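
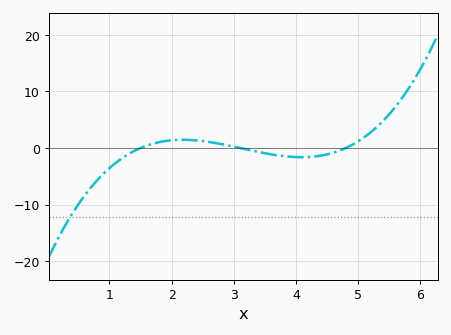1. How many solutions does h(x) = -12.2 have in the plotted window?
1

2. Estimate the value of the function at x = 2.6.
1.08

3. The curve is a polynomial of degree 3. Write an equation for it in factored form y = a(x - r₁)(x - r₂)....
y = 0.89(x - 1.5)(x - 3.1)(x - 4.8)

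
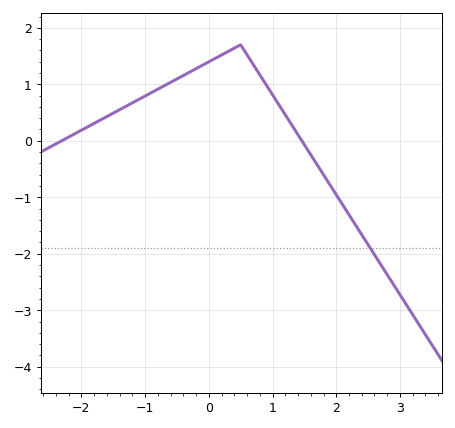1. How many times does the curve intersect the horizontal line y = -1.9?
1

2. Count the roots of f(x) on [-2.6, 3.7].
2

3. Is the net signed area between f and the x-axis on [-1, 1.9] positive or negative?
positive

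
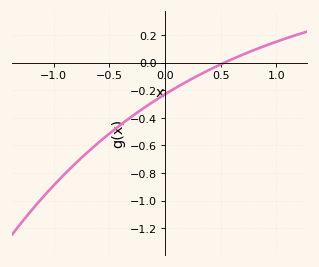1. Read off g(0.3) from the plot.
-0.093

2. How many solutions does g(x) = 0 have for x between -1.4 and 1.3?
1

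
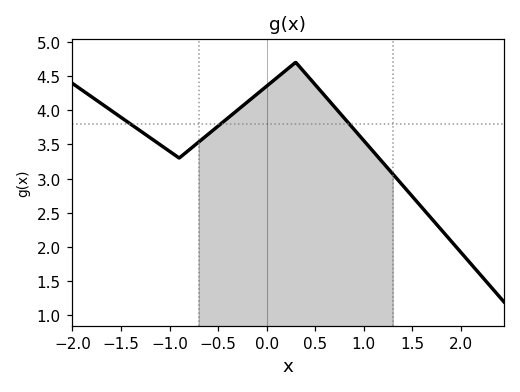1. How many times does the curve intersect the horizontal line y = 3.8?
3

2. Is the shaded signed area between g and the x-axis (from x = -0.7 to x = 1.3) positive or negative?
positive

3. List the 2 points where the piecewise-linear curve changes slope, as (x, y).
(-0.9, 3.3); (0.3, 4.7)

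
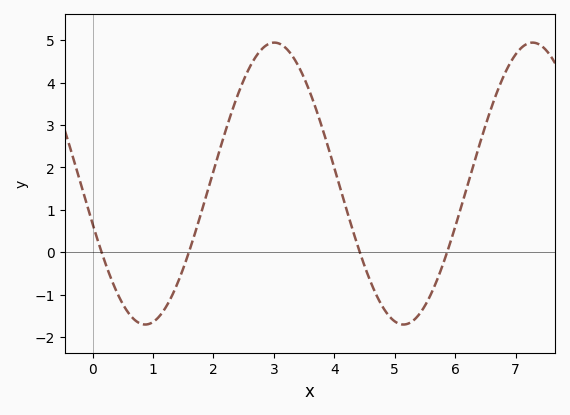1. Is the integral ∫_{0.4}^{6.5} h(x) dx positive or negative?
positive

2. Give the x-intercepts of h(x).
0.148, 1.59, 4.42, 5.87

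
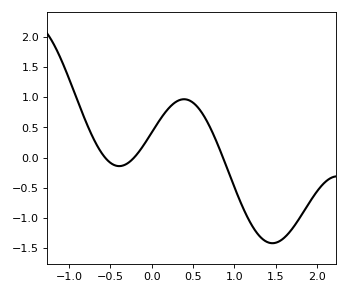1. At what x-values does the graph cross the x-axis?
-0.55, -0.2, 0.85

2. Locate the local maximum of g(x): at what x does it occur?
0.4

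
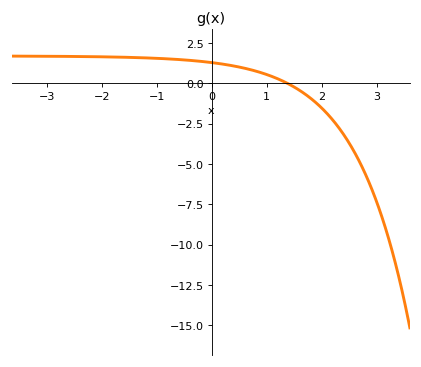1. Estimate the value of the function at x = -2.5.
1.66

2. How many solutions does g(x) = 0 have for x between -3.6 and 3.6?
1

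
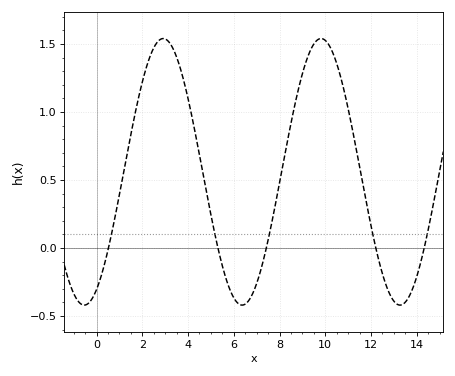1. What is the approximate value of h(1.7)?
1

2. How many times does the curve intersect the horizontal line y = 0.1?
5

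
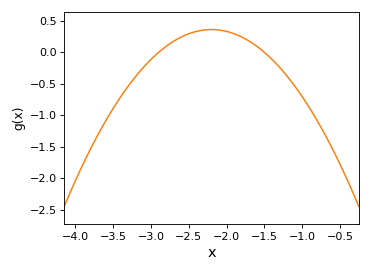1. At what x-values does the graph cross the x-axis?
-2.9, -1.5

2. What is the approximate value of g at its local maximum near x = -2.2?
0.363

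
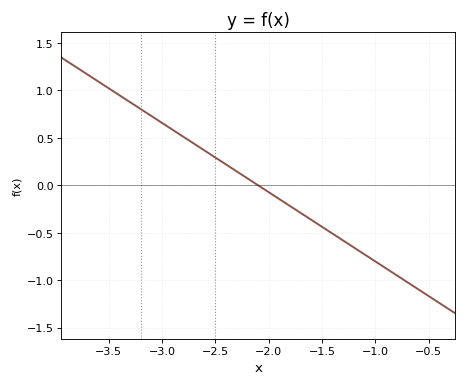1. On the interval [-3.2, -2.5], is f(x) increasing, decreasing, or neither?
decreasing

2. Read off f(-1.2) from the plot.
-0.65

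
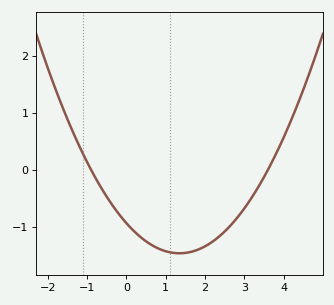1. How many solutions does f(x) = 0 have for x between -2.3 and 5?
2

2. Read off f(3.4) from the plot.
-0.2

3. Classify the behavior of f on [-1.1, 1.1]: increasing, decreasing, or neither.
decreasing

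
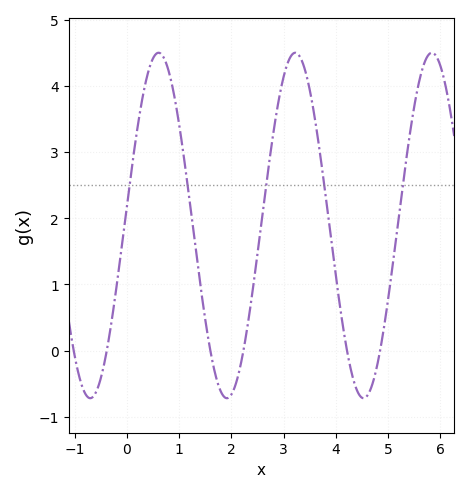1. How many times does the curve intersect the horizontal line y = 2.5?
5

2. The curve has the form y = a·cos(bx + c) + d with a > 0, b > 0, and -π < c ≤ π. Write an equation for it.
y = 2.61cos(2.4x - 1.45) + 1.89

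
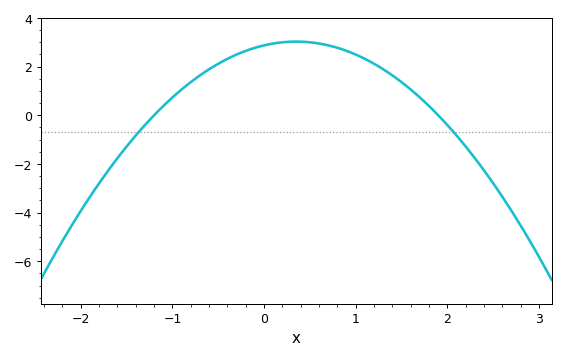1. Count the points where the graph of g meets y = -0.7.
2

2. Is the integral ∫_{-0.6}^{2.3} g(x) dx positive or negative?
positive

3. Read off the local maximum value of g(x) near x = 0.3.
3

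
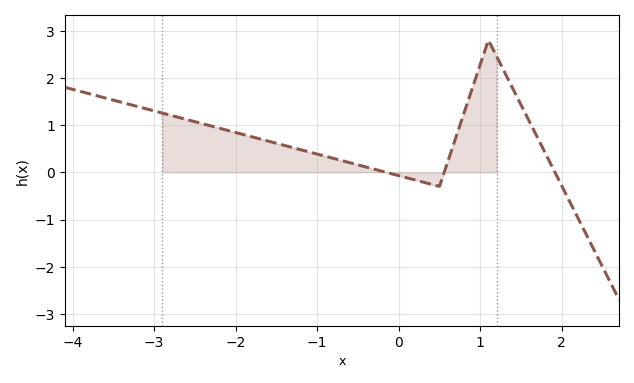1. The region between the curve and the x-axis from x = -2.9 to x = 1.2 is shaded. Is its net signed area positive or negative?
positive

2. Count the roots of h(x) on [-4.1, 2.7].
3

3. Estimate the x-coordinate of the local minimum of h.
0.5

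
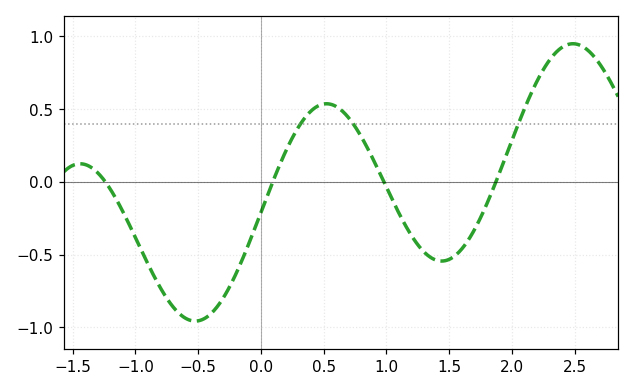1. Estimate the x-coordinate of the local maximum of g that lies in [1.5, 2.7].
2.49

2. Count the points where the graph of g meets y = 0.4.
3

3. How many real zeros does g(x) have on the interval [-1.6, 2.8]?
4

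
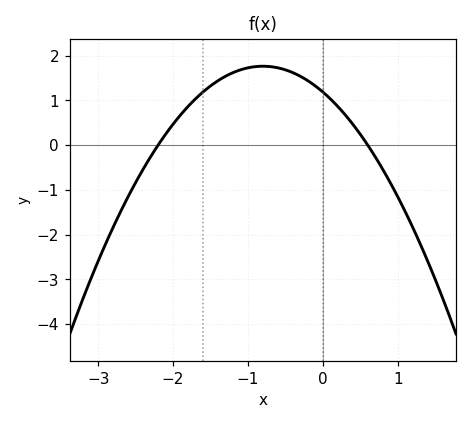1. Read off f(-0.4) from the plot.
1.62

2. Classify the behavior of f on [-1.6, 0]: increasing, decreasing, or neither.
neither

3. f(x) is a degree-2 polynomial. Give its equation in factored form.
y = -0.9(x + 2.2)(x - 0.6)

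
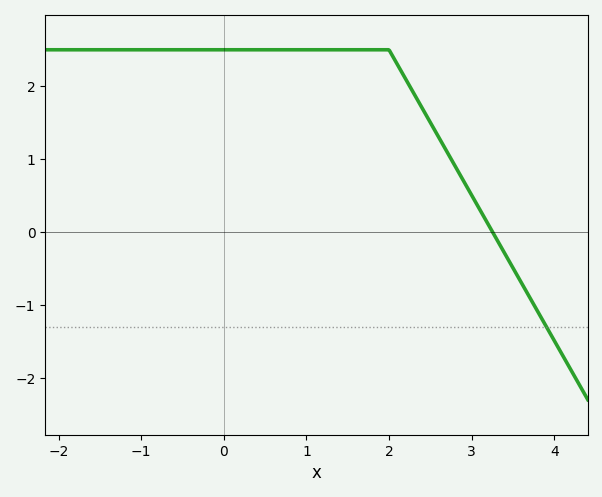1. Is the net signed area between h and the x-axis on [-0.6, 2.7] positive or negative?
positive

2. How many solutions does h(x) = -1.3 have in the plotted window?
1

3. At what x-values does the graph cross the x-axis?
3.25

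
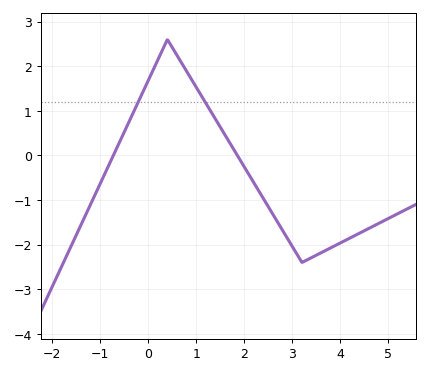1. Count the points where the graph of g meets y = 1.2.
2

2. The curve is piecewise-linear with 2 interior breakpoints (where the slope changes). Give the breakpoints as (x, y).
(0.4, 2.6); (3.2, -2.4)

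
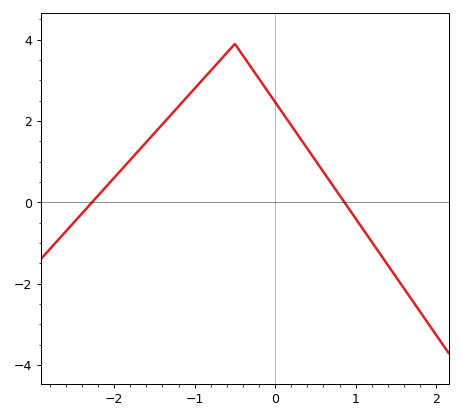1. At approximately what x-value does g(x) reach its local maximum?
-0.5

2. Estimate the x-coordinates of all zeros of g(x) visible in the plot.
-2.3, 0.9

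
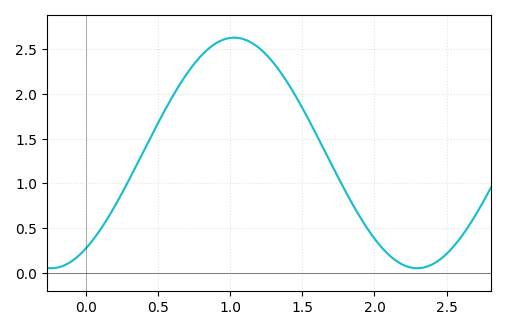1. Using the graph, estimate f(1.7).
1.2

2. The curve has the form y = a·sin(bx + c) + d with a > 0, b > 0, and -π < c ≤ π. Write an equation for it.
y = 1.29sin(2.5x - 0.98) + 1.34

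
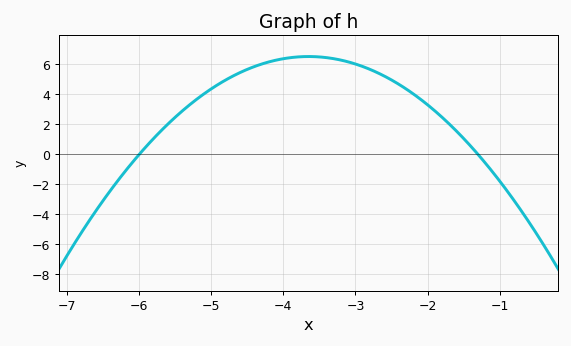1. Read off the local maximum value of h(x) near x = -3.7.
6.6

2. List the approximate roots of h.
-6, -1.3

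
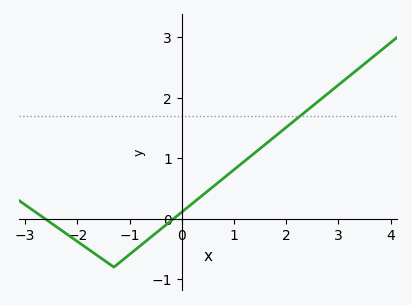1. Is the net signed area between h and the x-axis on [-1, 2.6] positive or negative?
positive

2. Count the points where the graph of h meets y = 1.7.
1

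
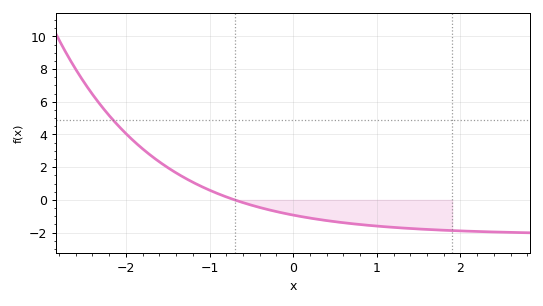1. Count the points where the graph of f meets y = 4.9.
1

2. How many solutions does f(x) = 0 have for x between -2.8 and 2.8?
1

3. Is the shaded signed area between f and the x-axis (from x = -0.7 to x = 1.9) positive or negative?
negative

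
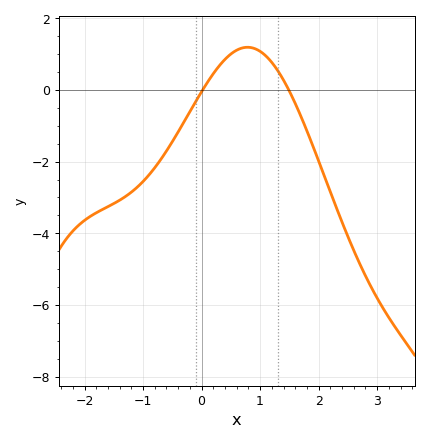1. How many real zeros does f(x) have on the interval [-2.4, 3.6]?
2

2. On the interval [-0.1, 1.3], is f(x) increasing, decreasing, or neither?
neither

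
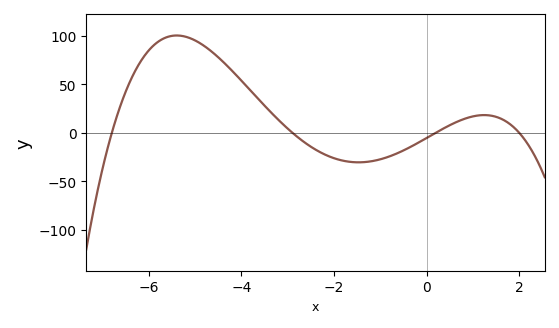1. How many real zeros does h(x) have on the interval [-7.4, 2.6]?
4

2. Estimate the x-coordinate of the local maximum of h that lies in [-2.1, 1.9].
1.25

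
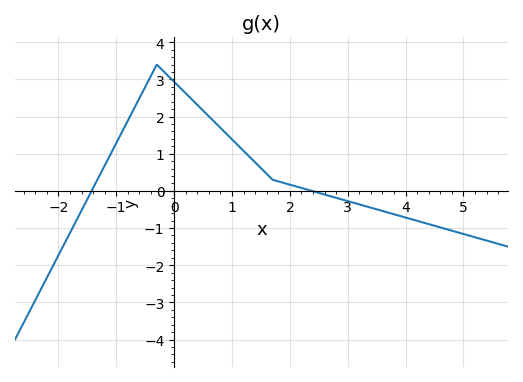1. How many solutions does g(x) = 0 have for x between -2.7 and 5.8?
2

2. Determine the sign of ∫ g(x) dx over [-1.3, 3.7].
positive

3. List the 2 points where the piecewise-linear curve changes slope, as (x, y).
(-0.3, 3.4); (1.7, 0.3)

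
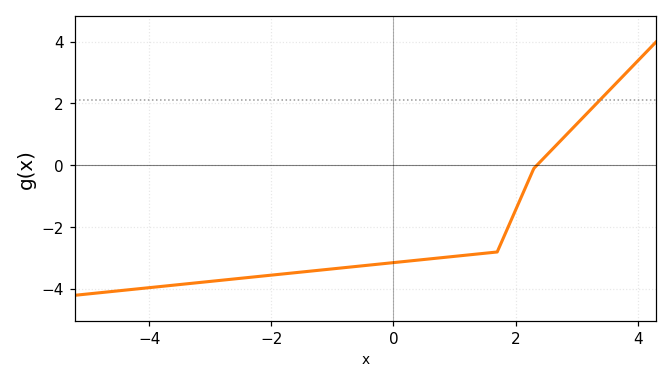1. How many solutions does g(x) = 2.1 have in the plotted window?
1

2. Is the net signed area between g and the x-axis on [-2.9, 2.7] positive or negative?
negative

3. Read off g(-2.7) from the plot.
-3.6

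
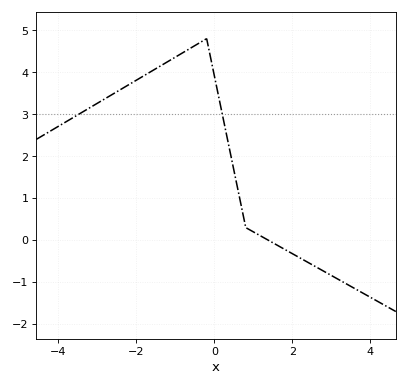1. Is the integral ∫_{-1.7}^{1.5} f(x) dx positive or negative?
positive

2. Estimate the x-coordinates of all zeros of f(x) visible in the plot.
1.38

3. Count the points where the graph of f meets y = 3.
2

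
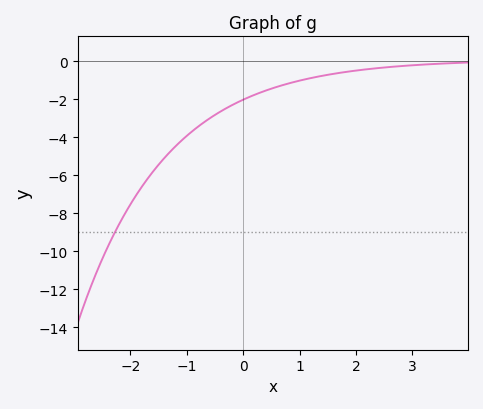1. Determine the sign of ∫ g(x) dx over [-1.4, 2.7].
negative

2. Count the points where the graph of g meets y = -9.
1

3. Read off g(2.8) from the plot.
-0.263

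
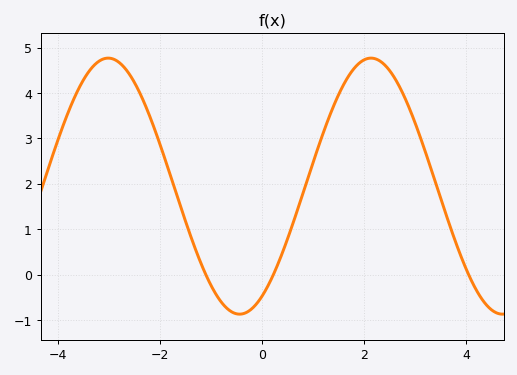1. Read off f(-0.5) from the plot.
-0.861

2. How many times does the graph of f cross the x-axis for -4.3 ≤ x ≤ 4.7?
3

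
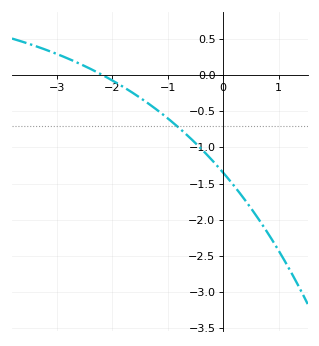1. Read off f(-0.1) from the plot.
-1.26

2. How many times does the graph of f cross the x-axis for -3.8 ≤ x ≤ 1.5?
1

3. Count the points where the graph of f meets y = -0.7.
1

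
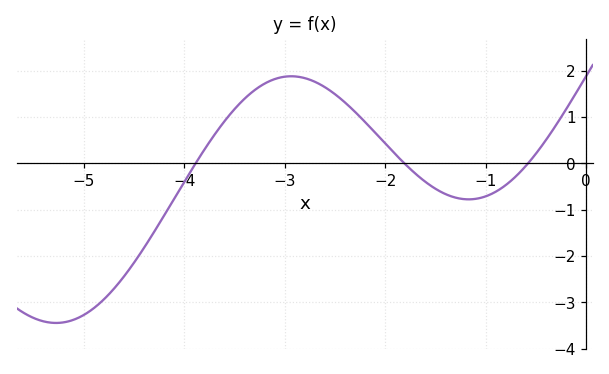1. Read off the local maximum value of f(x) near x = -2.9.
1.9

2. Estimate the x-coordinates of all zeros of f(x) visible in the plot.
-3.9, -1.8, -0.6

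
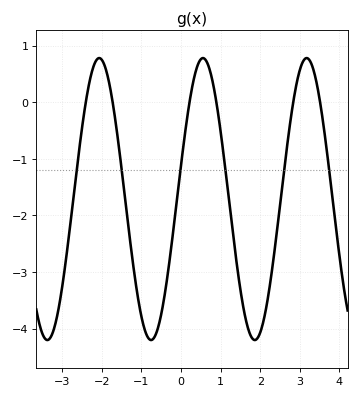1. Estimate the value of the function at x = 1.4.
-2.81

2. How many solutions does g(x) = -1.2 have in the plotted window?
6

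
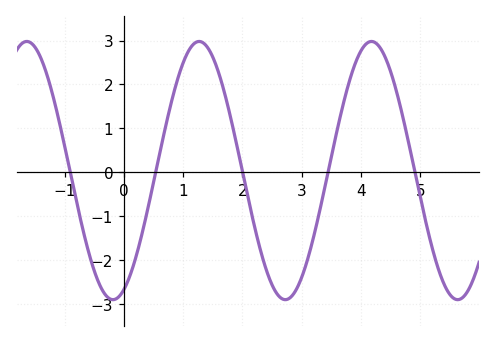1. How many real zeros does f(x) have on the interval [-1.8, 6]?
5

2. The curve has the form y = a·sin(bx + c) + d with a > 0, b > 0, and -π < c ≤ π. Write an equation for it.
y = 2.94sin(2.16x - 1.17) + 0.04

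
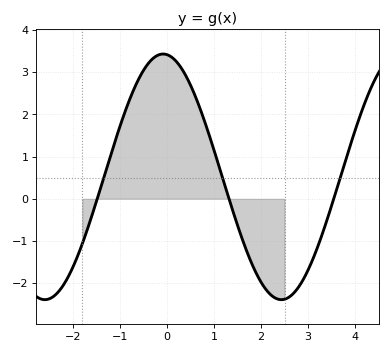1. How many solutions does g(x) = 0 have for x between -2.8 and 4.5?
3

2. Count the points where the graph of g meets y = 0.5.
3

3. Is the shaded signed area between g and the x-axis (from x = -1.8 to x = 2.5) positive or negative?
positive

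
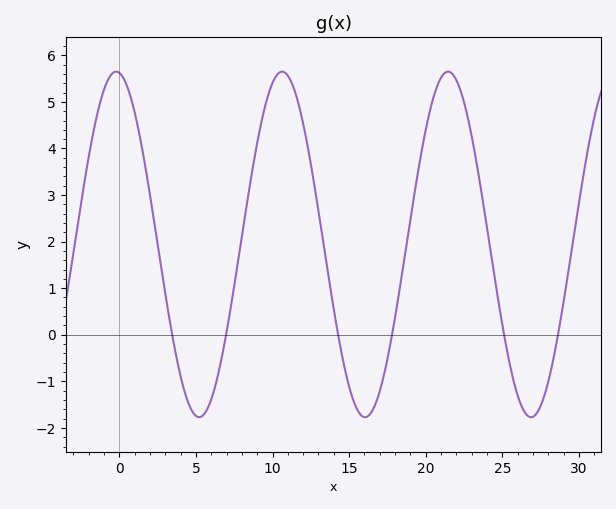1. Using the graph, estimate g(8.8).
3.8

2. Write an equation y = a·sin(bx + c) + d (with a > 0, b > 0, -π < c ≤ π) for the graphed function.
y = 3.71sin(0.58x + 1.7) + 1.94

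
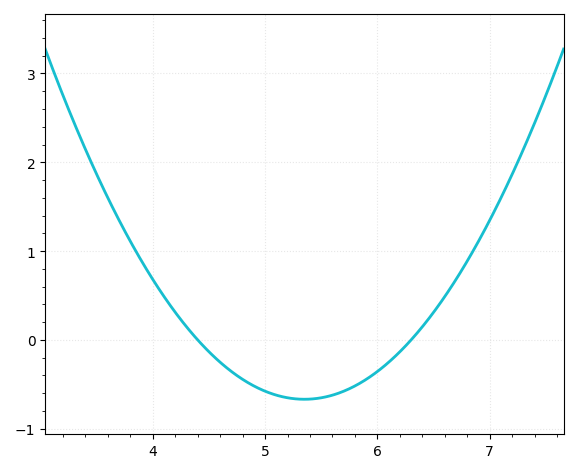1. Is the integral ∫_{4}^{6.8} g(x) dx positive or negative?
negative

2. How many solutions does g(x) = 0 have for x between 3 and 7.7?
2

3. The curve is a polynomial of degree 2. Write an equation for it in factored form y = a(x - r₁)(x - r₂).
y = 0.74(x - 4.4)(x - 6.3)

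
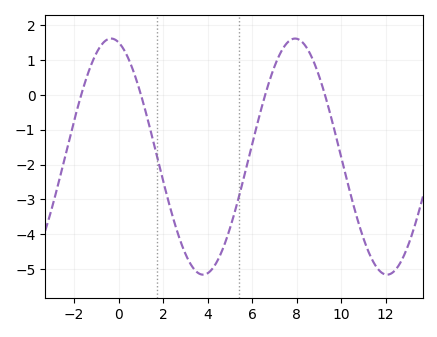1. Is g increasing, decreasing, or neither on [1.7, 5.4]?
neither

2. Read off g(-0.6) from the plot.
1.6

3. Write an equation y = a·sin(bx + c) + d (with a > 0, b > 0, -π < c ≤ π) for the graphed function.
y = 3.39sin(0.76x + 1.8) - 1.77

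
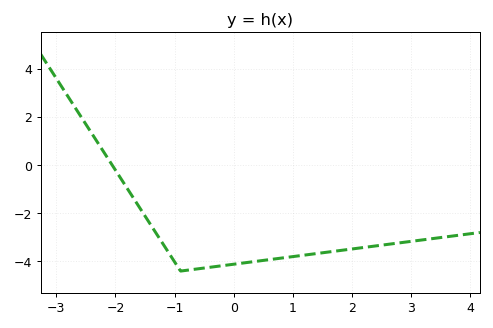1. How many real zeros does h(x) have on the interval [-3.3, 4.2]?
1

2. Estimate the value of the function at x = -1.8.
-1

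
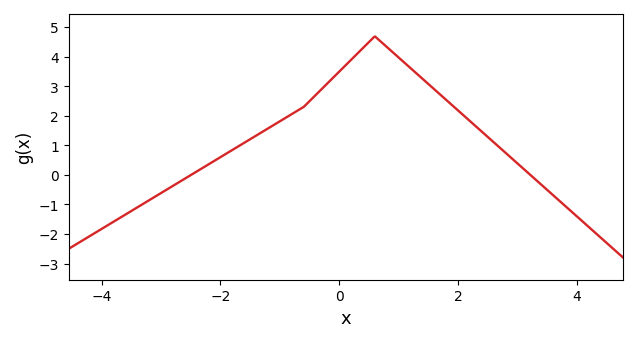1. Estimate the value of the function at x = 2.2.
1.83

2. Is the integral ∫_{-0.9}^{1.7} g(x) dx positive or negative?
positive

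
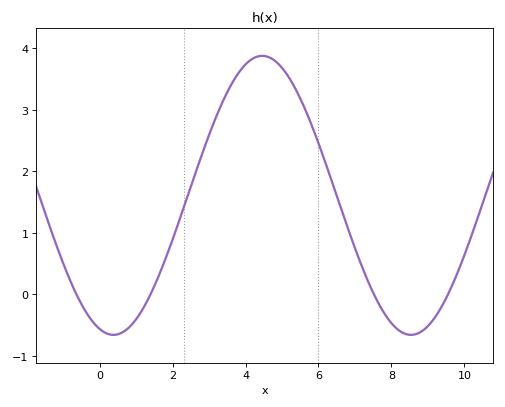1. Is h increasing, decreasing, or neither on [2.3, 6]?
neither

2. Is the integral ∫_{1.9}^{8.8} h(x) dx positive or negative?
positive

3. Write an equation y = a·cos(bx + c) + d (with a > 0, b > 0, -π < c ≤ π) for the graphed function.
y = 2.27cos(0.77x + 2.85) + 1.61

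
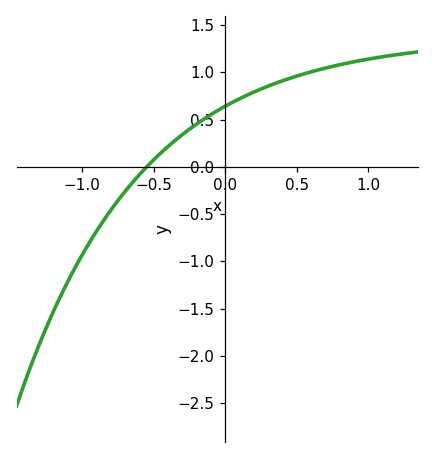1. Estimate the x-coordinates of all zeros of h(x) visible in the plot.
-0.547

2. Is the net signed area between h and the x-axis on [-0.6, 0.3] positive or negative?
positive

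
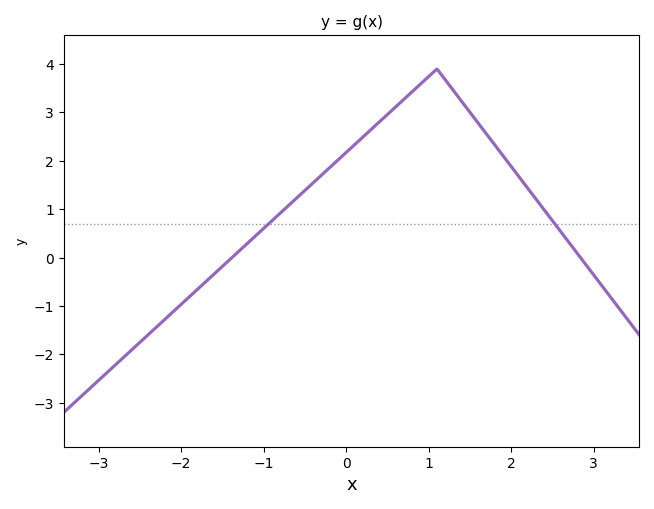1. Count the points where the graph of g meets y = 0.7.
2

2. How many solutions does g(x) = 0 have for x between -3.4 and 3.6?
2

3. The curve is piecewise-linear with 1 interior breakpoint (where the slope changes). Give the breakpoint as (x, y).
(1.1, 3.9)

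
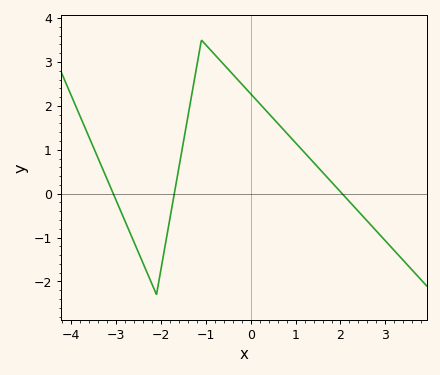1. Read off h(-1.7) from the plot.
0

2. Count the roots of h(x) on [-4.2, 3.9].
3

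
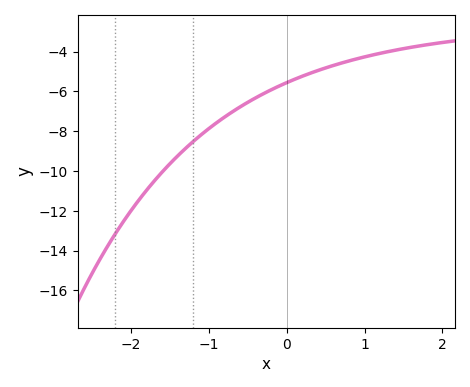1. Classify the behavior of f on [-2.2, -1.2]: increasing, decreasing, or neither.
increasing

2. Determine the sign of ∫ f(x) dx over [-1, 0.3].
negative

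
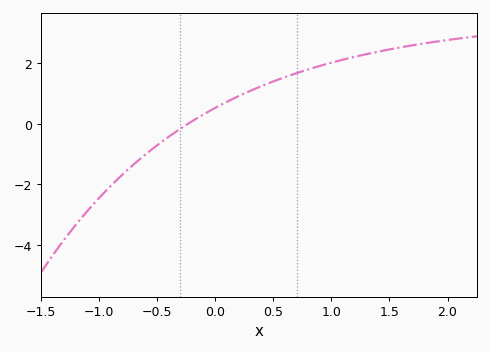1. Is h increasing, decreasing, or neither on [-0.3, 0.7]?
increasing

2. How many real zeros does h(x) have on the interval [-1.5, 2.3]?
1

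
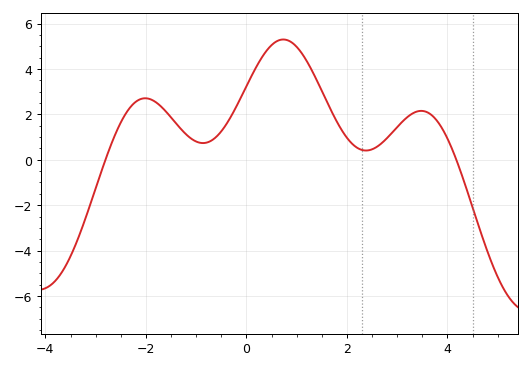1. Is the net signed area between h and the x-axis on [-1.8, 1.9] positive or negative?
positive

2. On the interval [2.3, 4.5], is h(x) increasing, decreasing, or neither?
neither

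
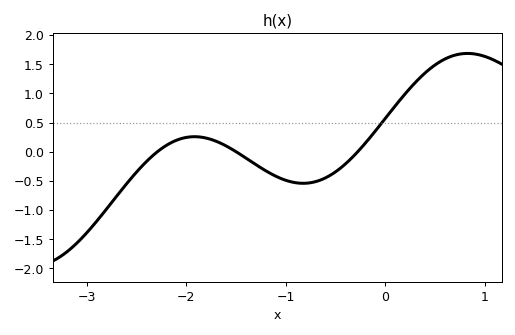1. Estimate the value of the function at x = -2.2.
0.1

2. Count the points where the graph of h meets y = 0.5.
1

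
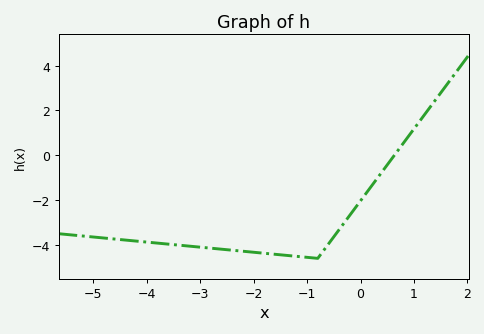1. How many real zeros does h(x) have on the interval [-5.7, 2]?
1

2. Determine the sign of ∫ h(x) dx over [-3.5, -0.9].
negative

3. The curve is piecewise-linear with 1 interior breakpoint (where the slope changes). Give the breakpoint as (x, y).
(-0.8, -4.6)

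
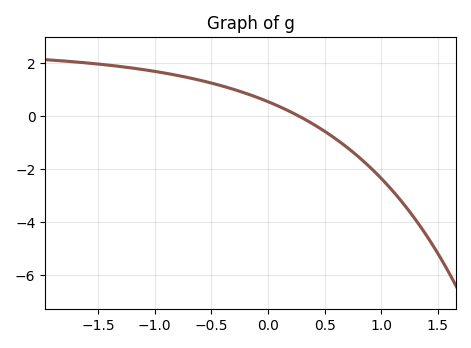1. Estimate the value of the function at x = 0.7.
-1.19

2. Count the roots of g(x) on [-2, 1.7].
1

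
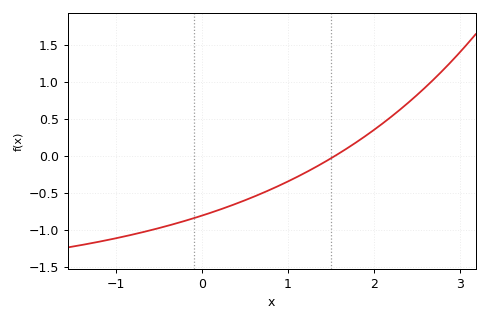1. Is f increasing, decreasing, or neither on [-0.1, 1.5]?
increasing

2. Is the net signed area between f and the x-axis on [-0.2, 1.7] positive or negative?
negative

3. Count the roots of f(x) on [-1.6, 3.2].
1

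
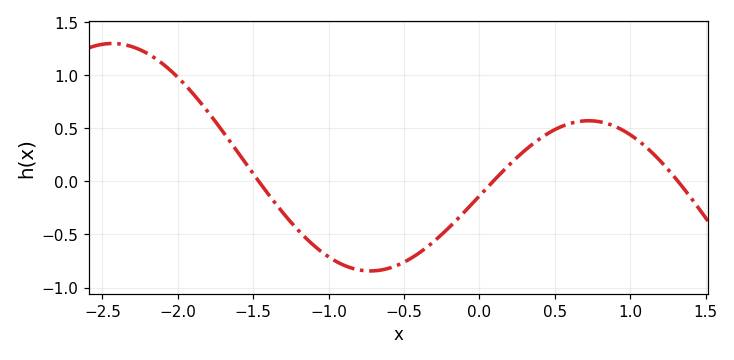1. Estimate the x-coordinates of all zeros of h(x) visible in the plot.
-1.46, 0.091, 1.32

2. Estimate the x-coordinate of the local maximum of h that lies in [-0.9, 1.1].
0.723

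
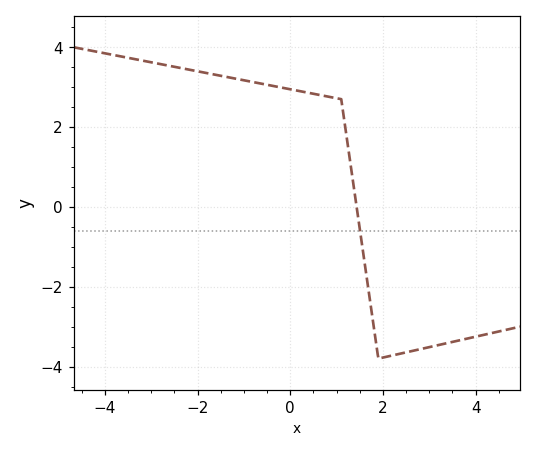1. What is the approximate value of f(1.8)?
-3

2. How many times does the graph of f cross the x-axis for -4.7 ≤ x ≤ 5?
1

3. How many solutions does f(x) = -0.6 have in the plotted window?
1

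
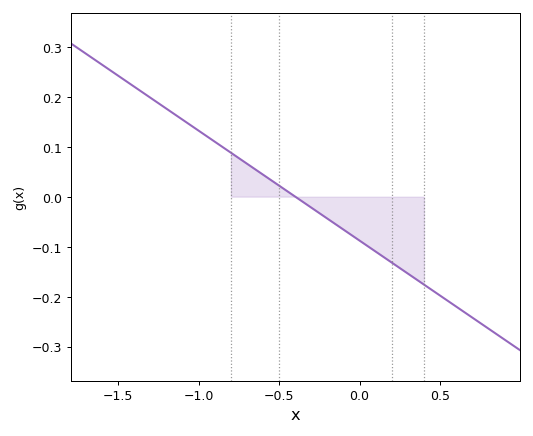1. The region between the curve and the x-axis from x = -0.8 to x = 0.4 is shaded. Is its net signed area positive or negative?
negative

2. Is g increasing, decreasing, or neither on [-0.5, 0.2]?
decreasing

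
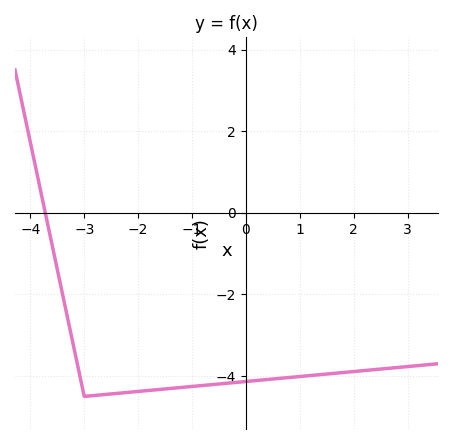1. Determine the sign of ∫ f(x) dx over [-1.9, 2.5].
negative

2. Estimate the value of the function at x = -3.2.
-3.2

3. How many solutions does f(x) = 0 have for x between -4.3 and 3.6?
1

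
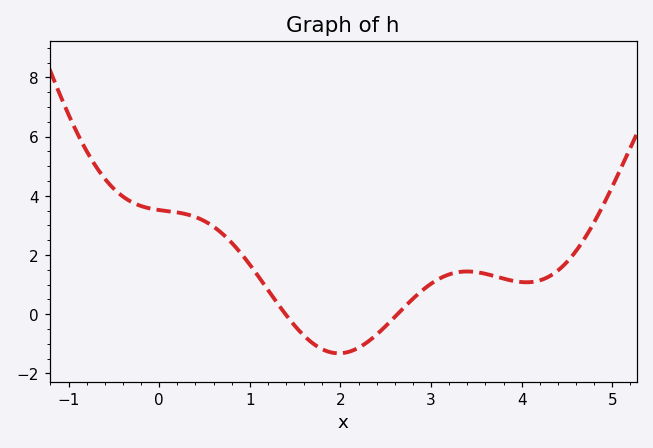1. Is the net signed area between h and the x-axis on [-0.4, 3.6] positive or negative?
positive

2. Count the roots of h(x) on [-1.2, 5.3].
2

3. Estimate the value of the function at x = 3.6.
1.37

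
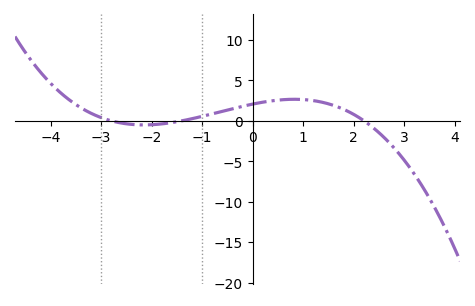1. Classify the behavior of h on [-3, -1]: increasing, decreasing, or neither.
neither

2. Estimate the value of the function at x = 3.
-5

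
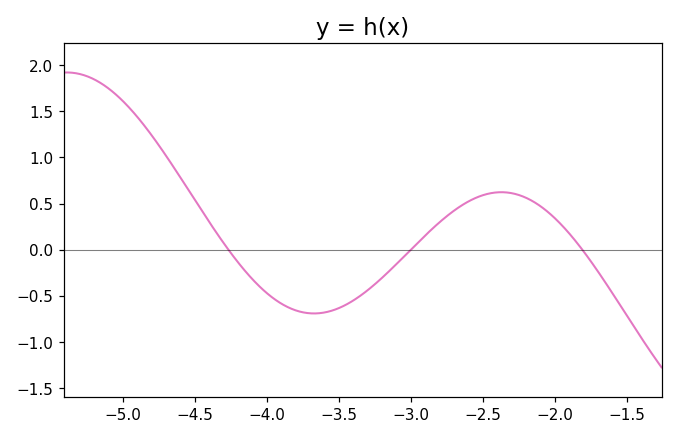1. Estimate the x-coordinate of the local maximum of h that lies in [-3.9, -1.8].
-2.37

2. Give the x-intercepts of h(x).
-4.27, -3, -1.81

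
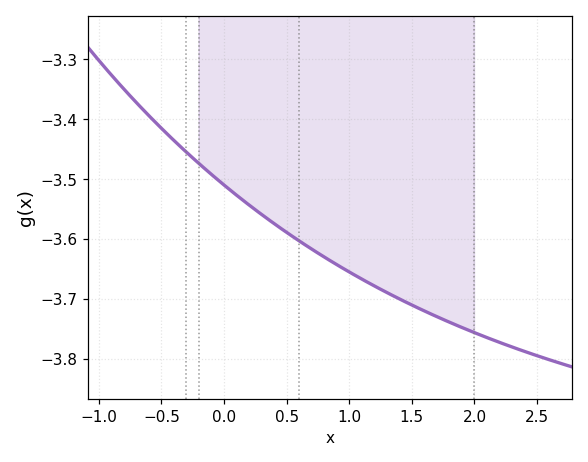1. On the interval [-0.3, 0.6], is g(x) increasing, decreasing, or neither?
decreasing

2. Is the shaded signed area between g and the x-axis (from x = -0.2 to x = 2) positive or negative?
negative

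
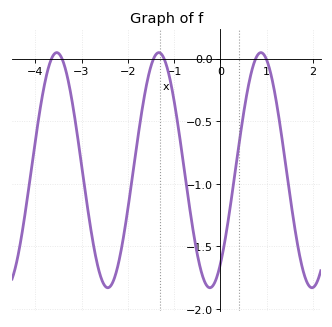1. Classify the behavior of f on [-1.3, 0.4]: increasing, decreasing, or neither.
neither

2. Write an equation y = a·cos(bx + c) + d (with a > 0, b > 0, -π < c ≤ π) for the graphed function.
y = 0.94cos(2.85x - 2.49) - 0.89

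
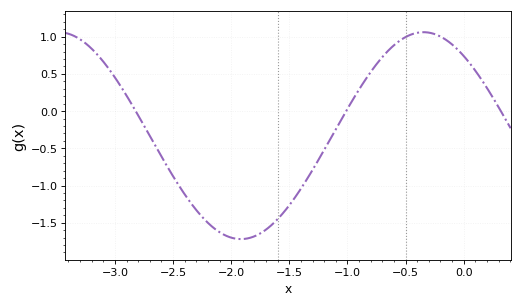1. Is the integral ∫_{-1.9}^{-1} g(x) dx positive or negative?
negative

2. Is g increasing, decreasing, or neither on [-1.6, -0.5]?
increasing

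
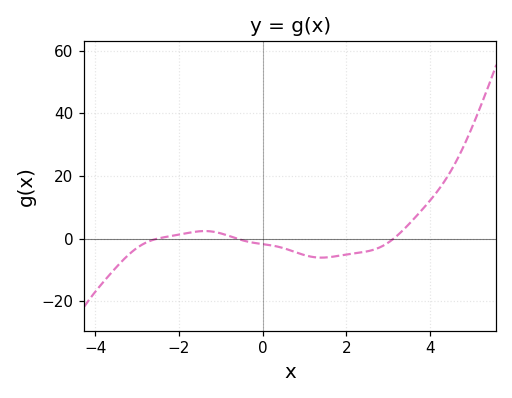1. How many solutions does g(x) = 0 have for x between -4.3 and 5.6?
3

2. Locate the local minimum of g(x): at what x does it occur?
1.41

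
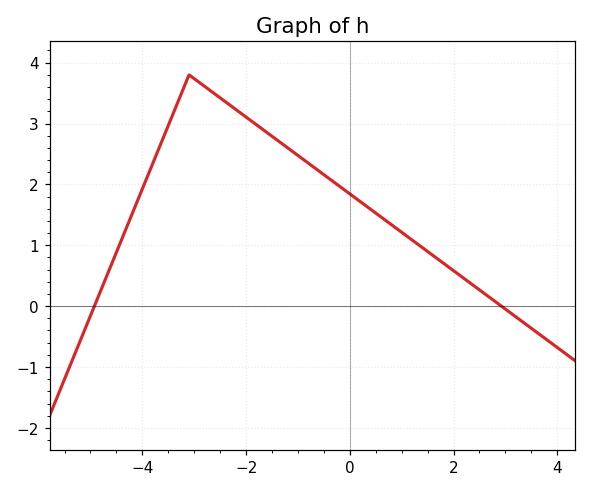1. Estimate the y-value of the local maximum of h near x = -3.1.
3.8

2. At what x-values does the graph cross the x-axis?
-4.92, 2.92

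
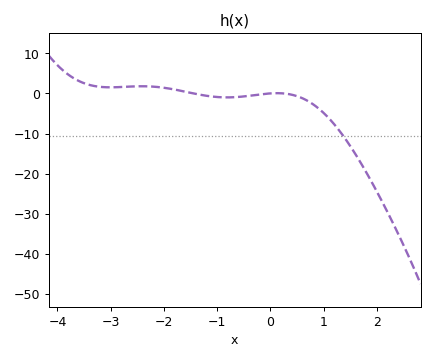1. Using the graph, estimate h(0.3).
0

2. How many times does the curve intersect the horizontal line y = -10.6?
1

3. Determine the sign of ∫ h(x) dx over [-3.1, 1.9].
negative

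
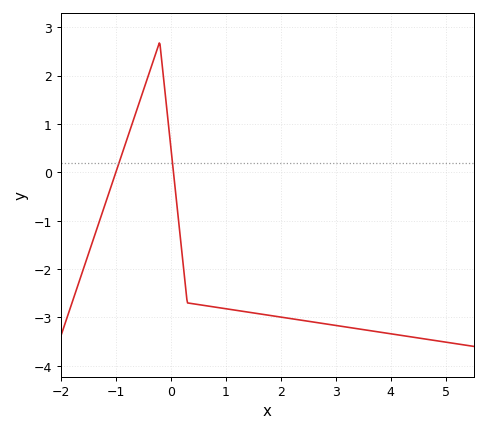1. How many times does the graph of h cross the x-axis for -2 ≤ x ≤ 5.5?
2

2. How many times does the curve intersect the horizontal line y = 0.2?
2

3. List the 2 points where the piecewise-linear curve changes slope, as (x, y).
(-0.2, 2.7); (0.3, -2.7)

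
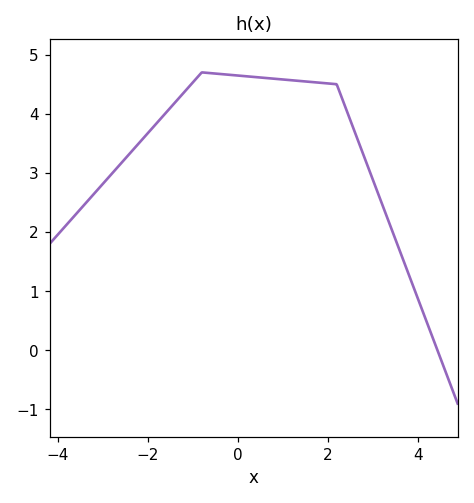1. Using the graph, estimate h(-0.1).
4.65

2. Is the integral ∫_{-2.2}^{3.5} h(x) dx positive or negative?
positive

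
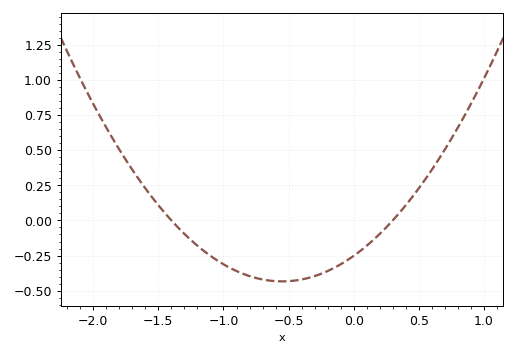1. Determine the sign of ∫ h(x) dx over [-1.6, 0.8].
negative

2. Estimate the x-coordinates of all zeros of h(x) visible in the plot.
-1.4, 0.3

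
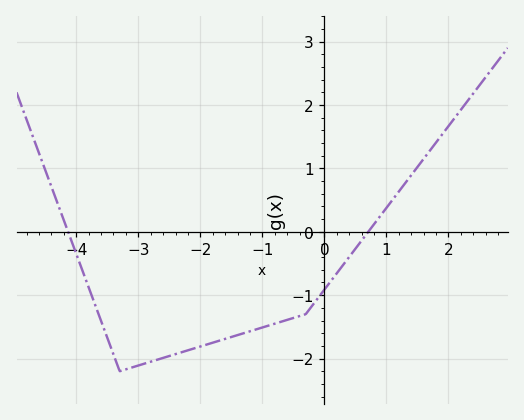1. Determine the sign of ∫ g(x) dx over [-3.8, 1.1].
negative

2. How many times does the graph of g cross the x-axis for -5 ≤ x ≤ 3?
2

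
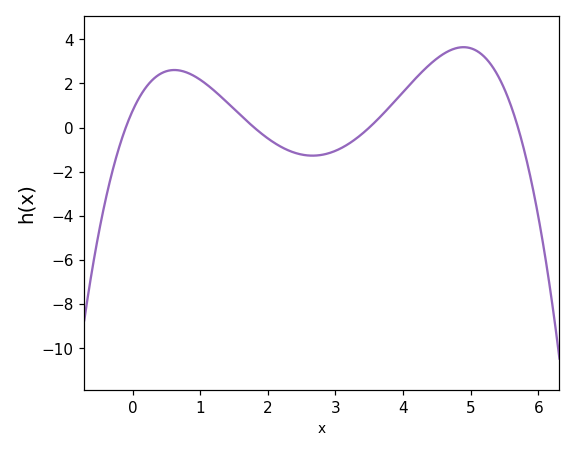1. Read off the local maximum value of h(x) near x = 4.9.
3.65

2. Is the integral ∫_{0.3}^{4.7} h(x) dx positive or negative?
positive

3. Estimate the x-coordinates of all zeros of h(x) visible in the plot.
-0.1, 1.8, 3.5, 5.7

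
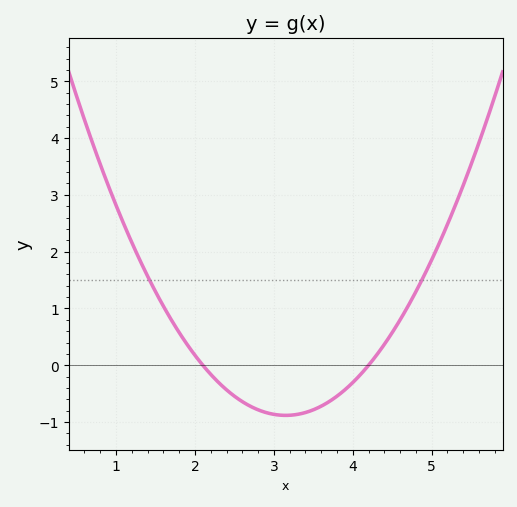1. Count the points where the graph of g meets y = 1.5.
2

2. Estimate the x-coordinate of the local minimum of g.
3.15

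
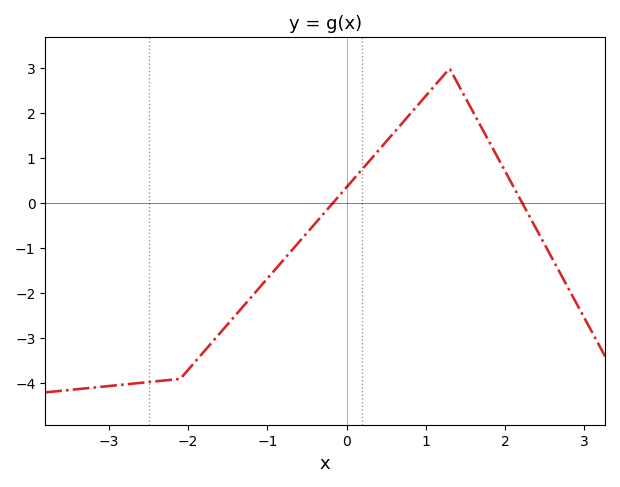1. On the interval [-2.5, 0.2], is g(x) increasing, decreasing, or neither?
increasing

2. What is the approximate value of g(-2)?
-3.7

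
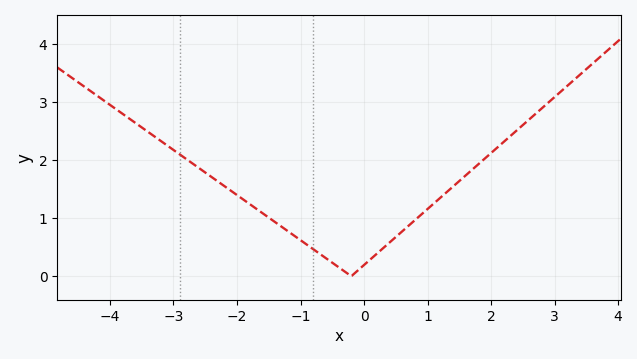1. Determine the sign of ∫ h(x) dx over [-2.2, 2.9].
positive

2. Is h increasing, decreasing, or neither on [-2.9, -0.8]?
decreasing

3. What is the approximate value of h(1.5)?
1.64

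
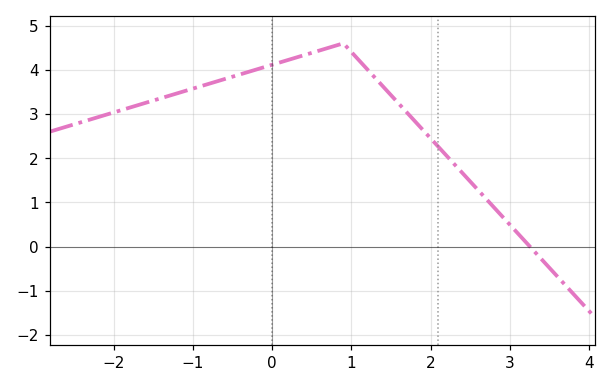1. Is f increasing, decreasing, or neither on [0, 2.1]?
neither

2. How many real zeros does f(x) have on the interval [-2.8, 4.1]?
1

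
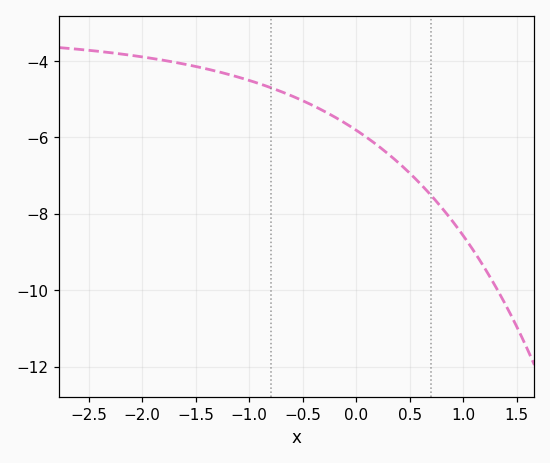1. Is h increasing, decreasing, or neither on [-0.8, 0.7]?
decreasing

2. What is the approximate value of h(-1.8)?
-4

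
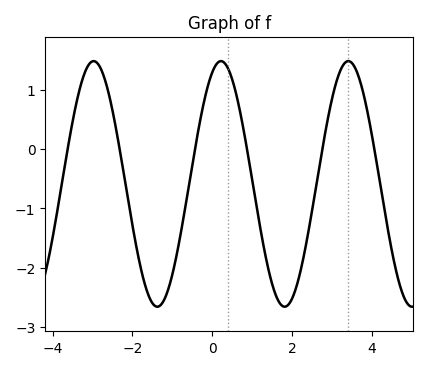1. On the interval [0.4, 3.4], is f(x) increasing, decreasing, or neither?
neither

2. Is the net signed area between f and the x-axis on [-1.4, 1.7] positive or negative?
negative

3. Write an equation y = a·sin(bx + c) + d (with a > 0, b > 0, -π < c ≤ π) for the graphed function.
y = 2.07sin(1.97x + 1.14) - 0.59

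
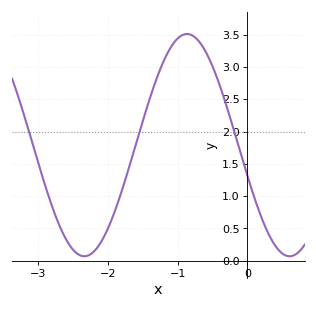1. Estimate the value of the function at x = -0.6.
3.24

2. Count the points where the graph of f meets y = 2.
3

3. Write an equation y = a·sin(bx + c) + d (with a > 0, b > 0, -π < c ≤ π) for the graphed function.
y = 1.72sin(2.14x - 2.86) + 1.79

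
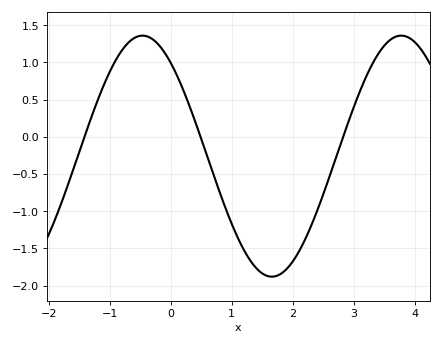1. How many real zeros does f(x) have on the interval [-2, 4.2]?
3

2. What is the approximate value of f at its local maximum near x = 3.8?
1.36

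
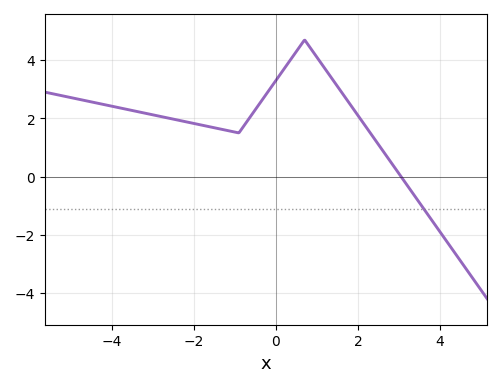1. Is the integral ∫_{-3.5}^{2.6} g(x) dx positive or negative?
positive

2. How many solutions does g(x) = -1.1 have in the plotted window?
1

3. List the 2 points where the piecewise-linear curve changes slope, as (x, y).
(-0.9, 1.5); (0.7, 4.7)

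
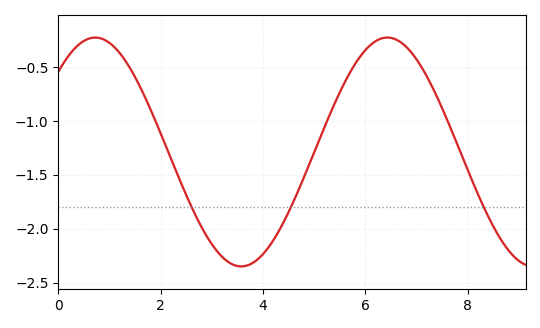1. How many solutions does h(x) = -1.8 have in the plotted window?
3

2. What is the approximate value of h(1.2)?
-0.35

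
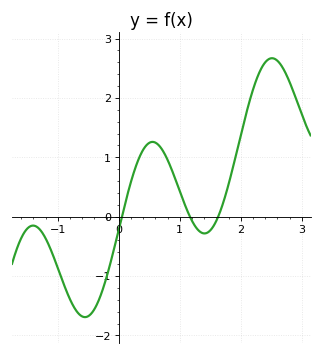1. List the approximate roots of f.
0.051, 1.17, 1.63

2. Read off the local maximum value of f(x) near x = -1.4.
-0.15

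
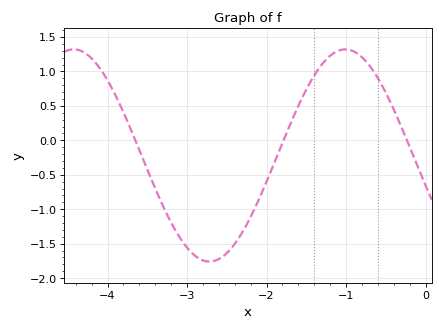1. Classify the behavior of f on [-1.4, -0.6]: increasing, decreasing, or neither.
neither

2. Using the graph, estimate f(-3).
-1.56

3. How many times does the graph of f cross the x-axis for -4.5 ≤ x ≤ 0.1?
3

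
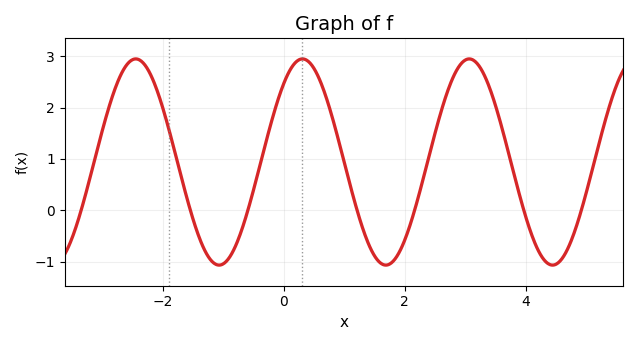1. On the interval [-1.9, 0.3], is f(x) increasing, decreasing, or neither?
neither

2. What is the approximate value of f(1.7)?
-1.07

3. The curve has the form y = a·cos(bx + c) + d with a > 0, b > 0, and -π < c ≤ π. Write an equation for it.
y = 2.01cos(2.28x - 0.712) + 0.94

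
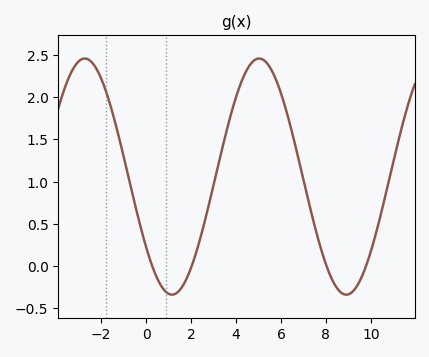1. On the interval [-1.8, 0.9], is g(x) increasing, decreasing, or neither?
decreasing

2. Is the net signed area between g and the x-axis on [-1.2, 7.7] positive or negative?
positive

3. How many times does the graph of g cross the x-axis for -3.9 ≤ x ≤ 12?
4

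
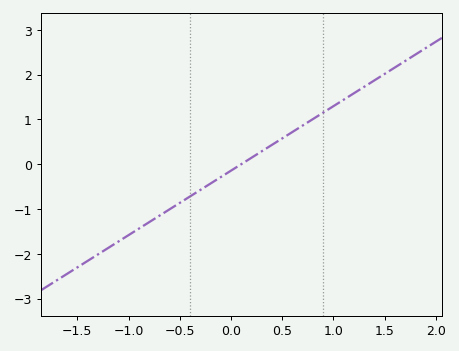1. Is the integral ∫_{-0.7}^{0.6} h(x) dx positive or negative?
negative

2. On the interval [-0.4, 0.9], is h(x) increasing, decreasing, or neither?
increasing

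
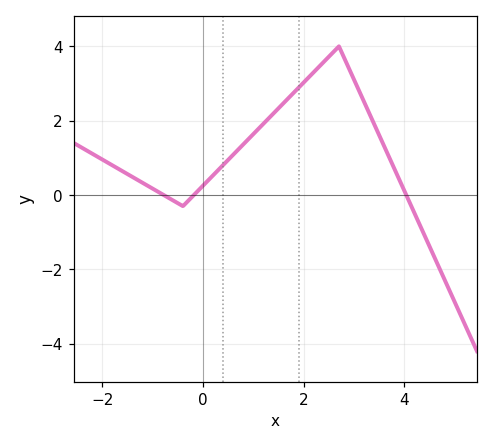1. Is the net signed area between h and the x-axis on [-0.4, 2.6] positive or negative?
positive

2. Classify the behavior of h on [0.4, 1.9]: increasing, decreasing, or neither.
increasing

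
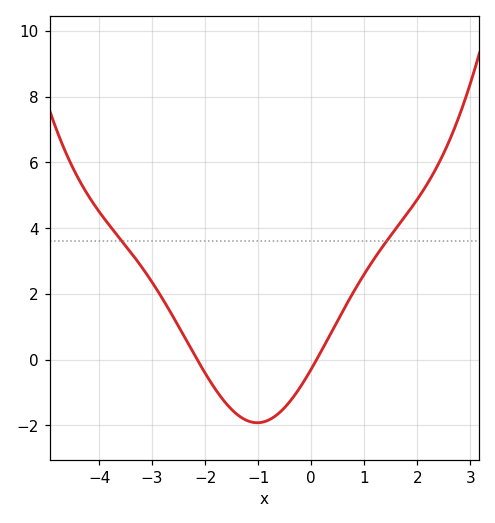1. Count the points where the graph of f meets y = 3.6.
2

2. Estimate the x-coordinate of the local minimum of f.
-1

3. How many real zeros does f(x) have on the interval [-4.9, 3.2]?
2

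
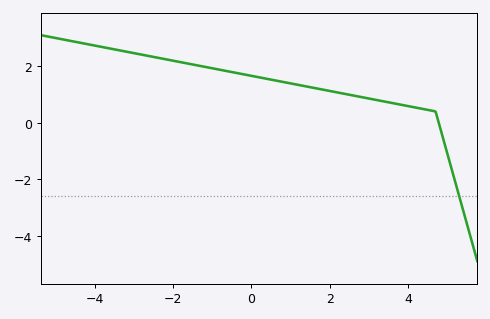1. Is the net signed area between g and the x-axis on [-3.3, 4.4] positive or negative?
positive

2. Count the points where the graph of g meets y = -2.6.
1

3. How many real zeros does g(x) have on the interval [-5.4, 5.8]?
1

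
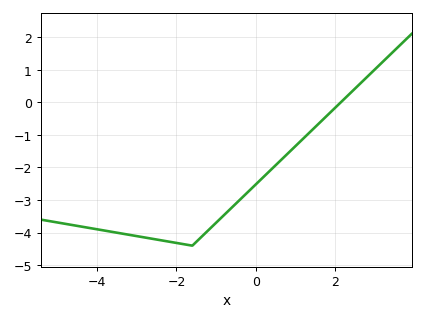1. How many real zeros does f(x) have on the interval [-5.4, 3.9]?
1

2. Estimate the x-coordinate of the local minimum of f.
-1.6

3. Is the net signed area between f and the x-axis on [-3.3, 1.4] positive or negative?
negative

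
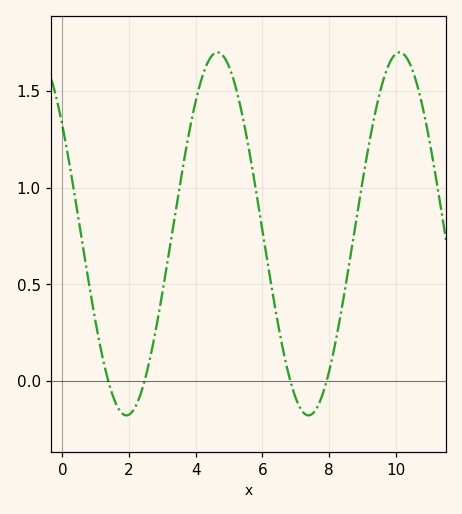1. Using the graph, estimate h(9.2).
1.22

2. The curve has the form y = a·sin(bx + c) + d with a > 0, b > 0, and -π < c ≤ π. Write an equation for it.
y = 0.94sin(1.15x + 2.5) + 0.76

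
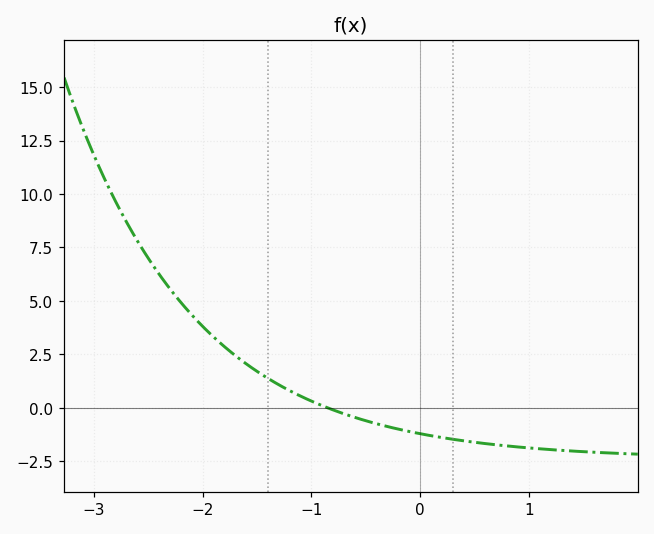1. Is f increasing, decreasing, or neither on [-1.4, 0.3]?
decreasing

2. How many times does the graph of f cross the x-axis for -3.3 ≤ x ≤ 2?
1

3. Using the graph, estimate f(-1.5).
1.71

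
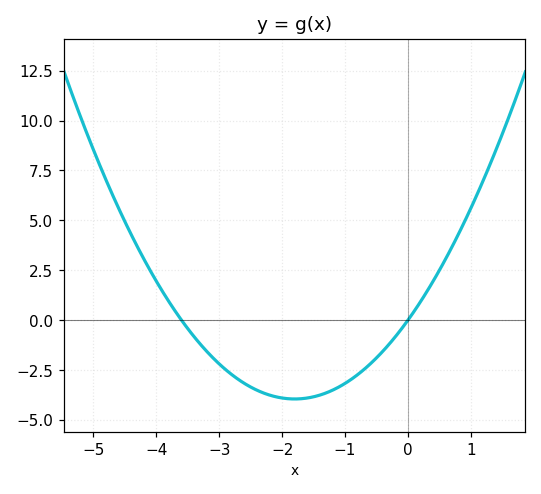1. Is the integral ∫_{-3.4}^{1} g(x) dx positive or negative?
negative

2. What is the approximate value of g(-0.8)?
-2.8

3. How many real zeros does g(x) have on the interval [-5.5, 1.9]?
2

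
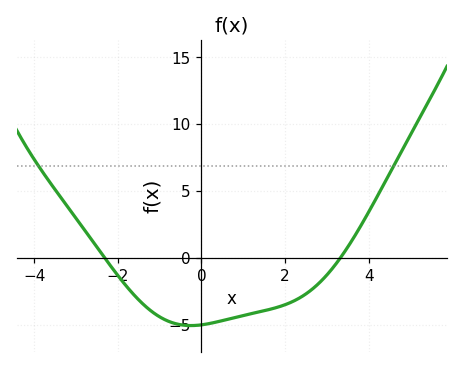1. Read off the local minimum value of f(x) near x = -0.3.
-5.05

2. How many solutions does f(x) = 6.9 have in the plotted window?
2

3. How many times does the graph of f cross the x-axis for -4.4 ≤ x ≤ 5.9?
2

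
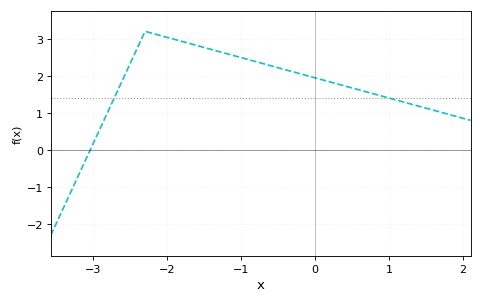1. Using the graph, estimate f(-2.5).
2.34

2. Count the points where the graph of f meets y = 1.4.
2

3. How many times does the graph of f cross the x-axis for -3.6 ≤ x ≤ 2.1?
1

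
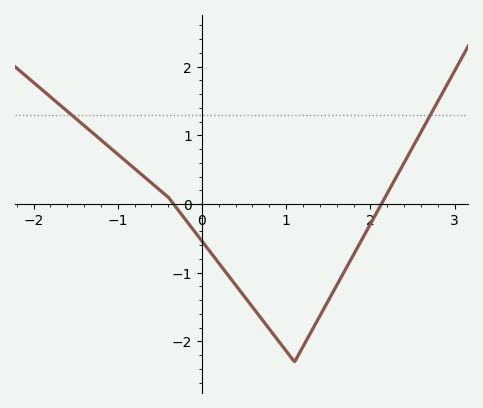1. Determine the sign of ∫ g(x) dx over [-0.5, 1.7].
negative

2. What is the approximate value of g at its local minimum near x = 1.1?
-2.3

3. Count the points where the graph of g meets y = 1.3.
2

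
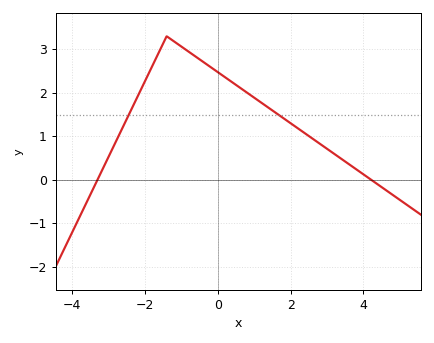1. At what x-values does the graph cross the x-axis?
-3.3, 4.21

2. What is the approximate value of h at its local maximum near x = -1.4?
3.3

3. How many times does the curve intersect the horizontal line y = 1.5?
2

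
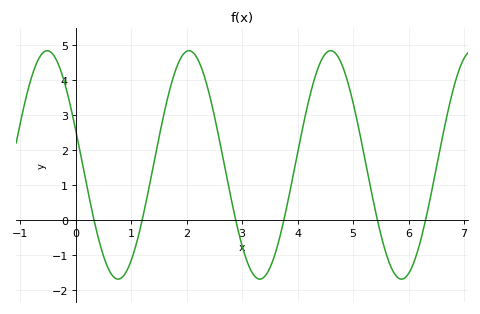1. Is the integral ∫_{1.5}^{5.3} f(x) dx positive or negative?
positive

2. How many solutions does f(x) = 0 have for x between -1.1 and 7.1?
6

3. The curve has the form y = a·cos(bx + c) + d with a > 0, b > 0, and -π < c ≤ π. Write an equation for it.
y = 3.26cos(2.46x + 1.26) + 1.57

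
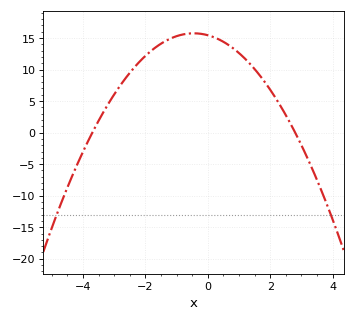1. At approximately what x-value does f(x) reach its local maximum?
-0.45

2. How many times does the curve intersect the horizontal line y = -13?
2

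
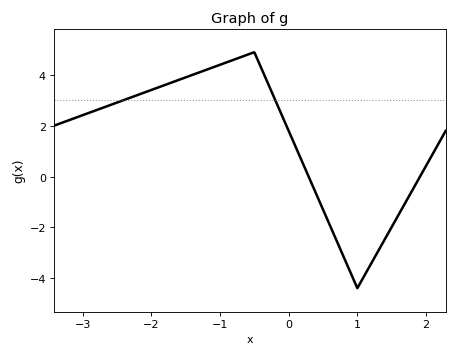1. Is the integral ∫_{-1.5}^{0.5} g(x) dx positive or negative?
positive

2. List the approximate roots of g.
0.29, 1.91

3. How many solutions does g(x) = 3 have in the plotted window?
2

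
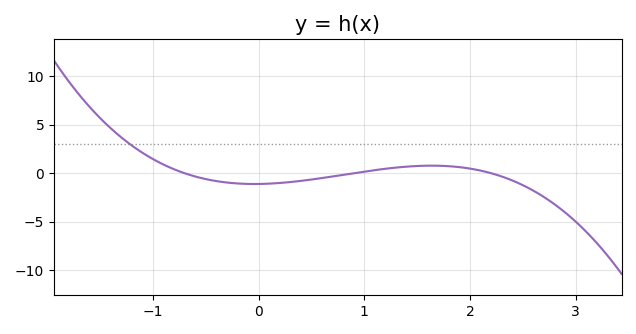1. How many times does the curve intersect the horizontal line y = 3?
1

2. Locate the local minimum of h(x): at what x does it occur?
0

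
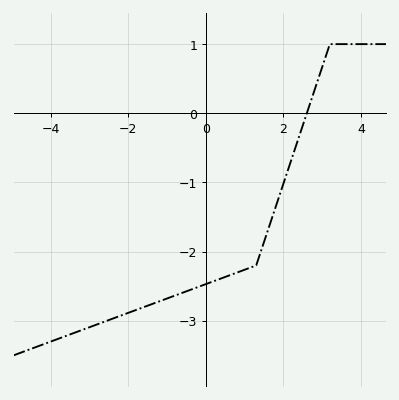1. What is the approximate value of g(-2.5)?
-2.99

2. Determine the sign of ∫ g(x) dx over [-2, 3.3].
negative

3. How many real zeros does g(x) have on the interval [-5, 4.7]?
1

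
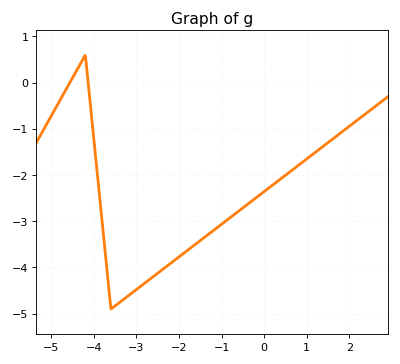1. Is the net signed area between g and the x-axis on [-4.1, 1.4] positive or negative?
negative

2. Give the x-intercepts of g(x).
-4.56, -4.13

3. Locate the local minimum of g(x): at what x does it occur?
-3.6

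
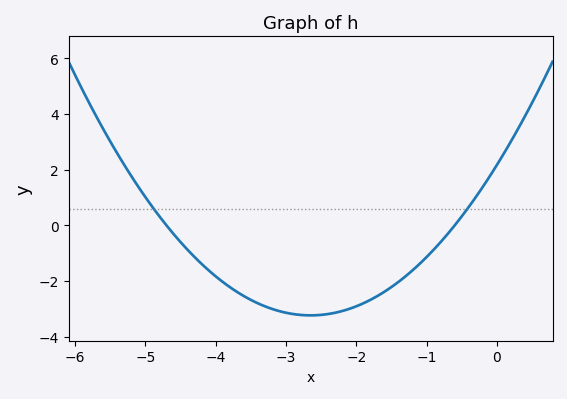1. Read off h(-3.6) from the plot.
-2.6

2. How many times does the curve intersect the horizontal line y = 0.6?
2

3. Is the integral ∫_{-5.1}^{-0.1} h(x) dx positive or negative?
negative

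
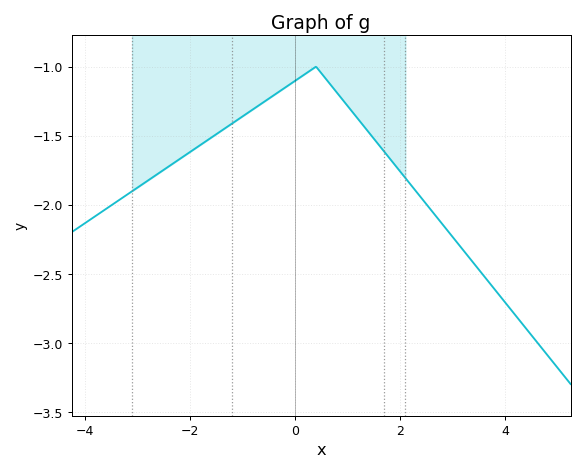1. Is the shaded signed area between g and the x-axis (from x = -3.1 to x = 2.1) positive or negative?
negative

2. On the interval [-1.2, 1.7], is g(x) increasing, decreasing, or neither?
neither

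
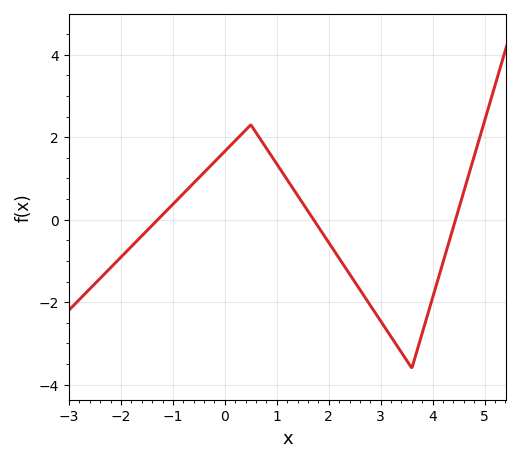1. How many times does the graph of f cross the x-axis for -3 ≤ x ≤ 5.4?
3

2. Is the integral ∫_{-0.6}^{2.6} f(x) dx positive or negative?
positive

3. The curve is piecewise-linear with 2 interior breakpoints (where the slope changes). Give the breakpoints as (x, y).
(0.5, 2.3); (3.6, -3.6)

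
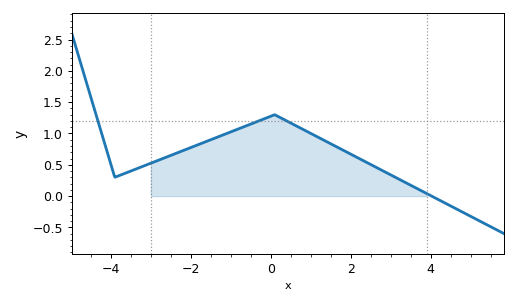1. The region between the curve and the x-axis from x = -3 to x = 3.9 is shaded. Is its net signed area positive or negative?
positive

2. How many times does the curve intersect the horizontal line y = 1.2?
3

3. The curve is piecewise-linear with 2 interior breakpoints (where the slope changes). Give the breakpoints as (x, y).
(-3.9, 0.3); (0.1, 1.3)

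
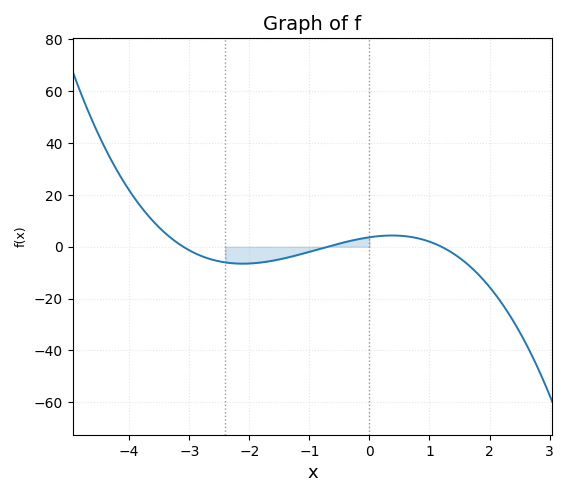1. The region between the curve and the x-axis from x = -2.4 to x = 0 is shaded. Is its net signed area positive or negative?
negative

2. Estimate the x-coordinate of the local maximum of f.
0.4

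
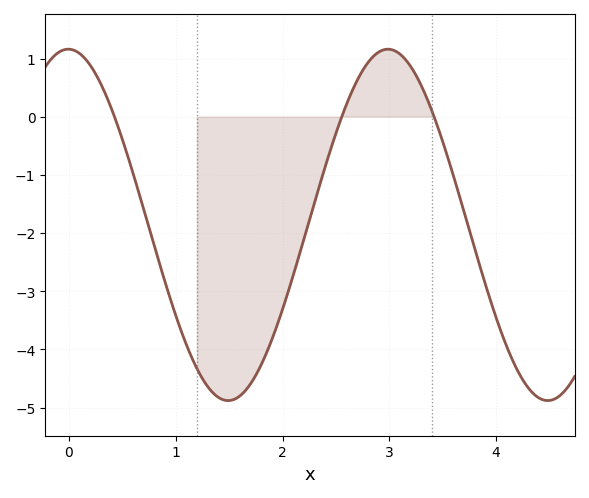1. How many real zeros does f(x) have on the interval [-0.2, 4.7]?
3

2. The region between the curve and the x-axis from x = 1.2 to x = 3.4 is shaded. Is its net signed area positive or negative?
negative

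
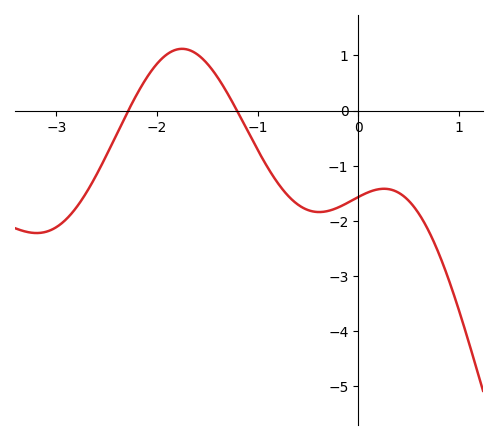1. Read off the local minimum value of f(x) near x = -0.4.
-1.84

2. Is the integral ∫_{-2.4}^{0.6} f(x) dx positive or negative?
negative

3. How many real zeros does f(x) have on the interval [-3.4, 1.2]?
2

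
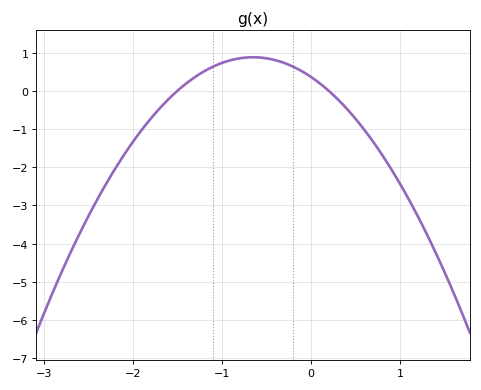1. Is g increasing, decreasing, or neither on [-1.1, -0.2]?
neither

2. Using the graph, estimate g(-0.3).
0.7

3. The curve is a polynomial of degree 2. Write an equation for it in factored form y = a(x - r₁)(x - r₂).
y = -1.22(x + 1.5)(x - 0.2)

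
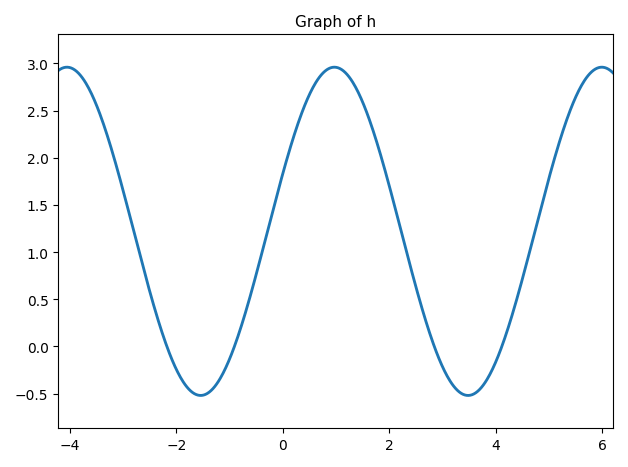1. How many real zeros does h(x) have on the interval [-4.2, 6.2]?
4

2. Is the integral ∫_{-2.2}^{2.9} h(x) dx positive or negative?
positive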